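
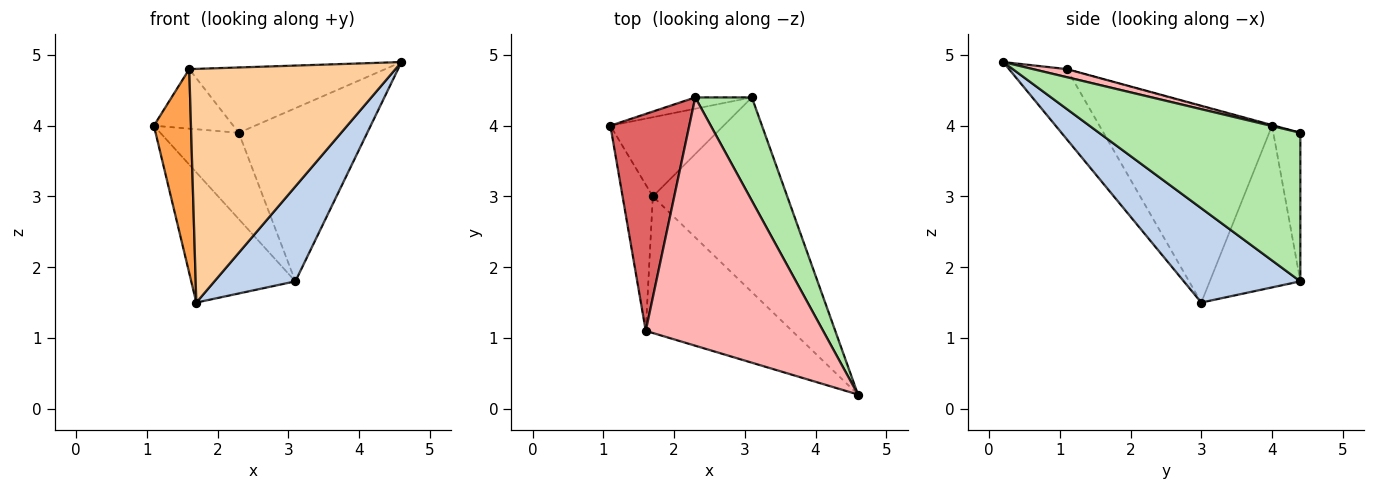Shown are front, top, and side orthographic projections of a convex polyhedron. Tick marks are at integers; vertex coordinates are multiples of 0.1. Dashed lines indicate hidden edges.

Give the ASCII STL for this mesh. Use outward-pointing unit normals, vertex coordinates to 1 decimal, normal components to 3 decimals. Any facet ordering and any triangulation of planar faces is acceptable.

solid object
 facet normal -0.596 0.686 -0.417
  outer loop
   vertex 1.7 3.0 1.5
   vertex 1.1 4.0 4.0
   vertex 3.1 4.4 1.8
  endloop
 endfacet
 facet normal 0.534 -0.371 -0.760
  outer loop
   vertex 1.7 3.0 1.5
   vertex 3.1 4.4 1.8
   vertex 4.6 0.2 4.9
  endloop
 endfacet
 facet normal -0.967 -0.208 -0.149
  outer loop
   vertex 1.6 1.1 4.8
   vertex 1.1 4.0 4.0
   vertex 1.7 3.0 1.5
  endloop
 endfacet
 facet normal -0.235 -0.839 -0.490
  outer loop
   vertex 1.6 1.1 4.8
   vertex 1.7 3.0 1.5
   vertex 4.6 0.2 4.9
  endloop
 endfacet
 facet normal -0.323 0.938 -0.123
  outer loop
   vertex 2.3 4.4 3.9
   vertex 3.1 4.4 1.8
   vertex 1.1 4.0 4.0
  endloop
 endfacet
 facet normal 0.803 0.512 0.306
  outer loop
   vertex 2.3 4.4 3.9
   vertex 4.6 0.2 4.9
   vertex 3.1 4.4 1.8
  endloop
 endfacet
 facet normal -0.008 0.265 0.964
  outer loop
   vertex 2.3 4.4 3.9
   vertex 1.1 4.0 4.0
   vertex 1.6 1.1 4.8
  endloop
 endfacet
 facet normal 0.044 0.254 0.966
  outer loop
   vertex 2.3 4.4 3.9
   vertex 1.6 1.1 4.8
   vertex 4.6 0.2 4.9
  endloop
 endfacet
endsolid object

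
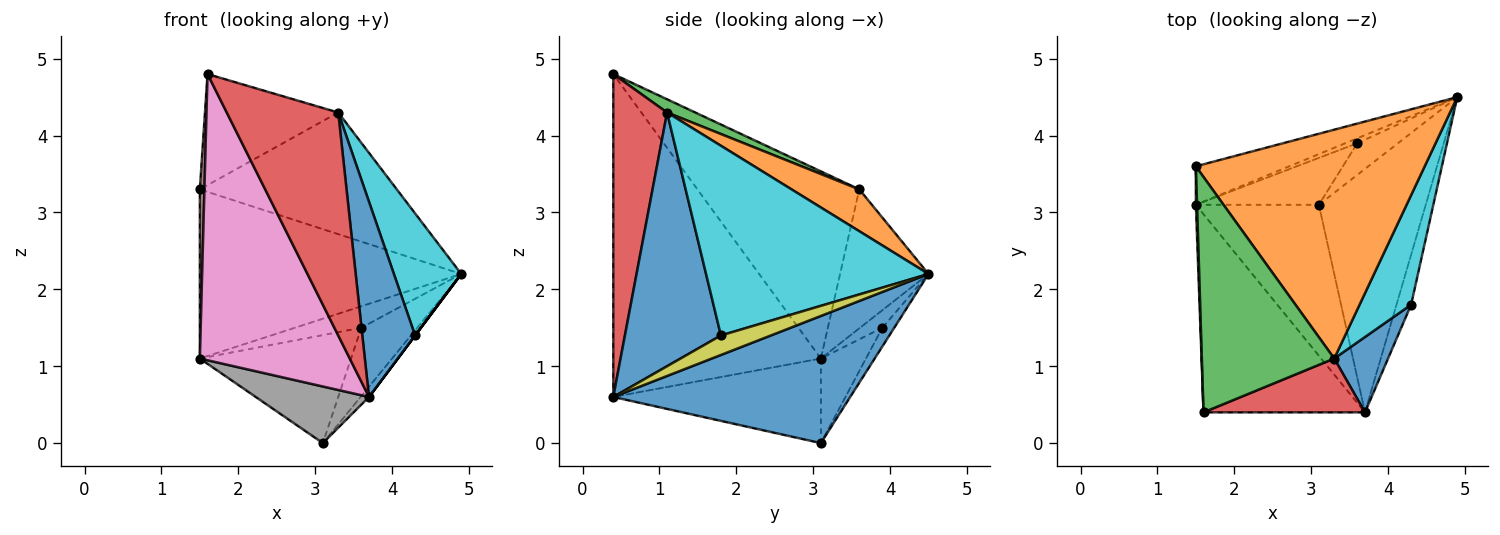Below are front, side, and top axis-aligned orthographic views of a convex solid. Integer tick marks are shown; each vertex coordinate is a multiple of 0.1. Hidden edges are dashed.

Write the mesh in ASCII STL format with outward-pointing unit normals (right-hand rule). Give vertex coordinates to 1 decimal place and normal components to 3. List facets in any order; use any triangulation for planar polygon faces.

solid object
 facet normal 0.765 0.027 -0.643
  outer loop
   vertex 3.1 3.1 0.0
   vertex 4.9 4.5 2.2
   vertex 3.7 0.4 0.6
  endloop
 endfacet
 facet normal 0.159 0.463 0.872
  outer loop
   vertex 3.3 1.1 4.3
   vertex 4.9 4.5 2.2
   vertex 1.5 3.6 3.3
  endloop
 endfacet
 facet normal 0.090 0.425 0.901
  outer loop
   vertex 3.3 1.1 4.3
   vertex 1.5 3.6 3.3
   vertex 1.6 0.4 4.8
  endloop
 endfacet
 facet normal 0.425 -0.880 0.212
  outer loop
   vertex 3.3 1.1 4.3
   vertex 1.6 0.4 4.8
   vertex 3.7 0.4 0.6
  endloop
 endfacet
 facet normal -0.313 0.926 -0.210
  outer loop
   vertex 1.5 3.1 1.1
   vertex 1.5 3.6 3.3
   vertex 4.9 4.5 2.2
  endloop
 endfacet
 facet normal -1.000 -0.028 0.006
  outer loop
   vertex 1.5 3.1 1.1
   vertex 1.6 0.4 4.8
   vertex 1.5 3.6 3.3
  endloop
 endfacet
 facet normal -0.751 -0.543 -0.376
  outer loop
   vertex 1.5 3.1 1.1
   vertex 3.7 0.4 0.6
   vertex 1.6 0.4 4.8
  endloop
 endfacet
 facet normal -0.541 -0.295 -0.787
  outer loop
   vertex 1.5 3.1 1.1
   vertex 3.1 3.1 0.0
   vertex 3.7 0.4 0.6
  endloop
 endfacet
 facet normal 0.800 0.000 -0.600
  outer loop
   vertex 4.3 1.8 1.4
   vertex 3.7 0.4 0.6
   vertex 4.9 4.5 2.2
  endloop
 endfacet
 facet normal 0.926 -0.280 0.252
  outer loop
   vertex 4.3 1.8 1.4
   vertex 4.9 4.5 2.2
   vertex 3.3 1.1 4.3
  endloop
 endfacet
 facet normal 0.862 -0.474 0.183
  outer loop
   vertex 4.3 1.8 1.4
   vertex 3.3 1.1 4.3
   vertex 3.7 0.4 0.6
  endloop
 endfacet
 facet normal -0.189 0.891 -0.412
  outer loop
   vertex 3.6 3.9 1.5
   vertex 4.9 4.5 2.2
   vertex 3.1 3.1 0.0
  endloop
 endfacet
 facet normal -0.312 0.926 -0.214
  outer loop
   vertex 3.6 3.9 1.5
   vertex 1.5 3.1 1.1
   vertex 4.9 4.5 2.2
  endloop
 endfacet
 facet normal -0.264 0.885 -0.384
  outer loop
   vertex 3.6 3.9 1.5
   vertex 3.1 3.1 0.0
   vertex 1.5 3.1 1.1
  endloop
 endfacet
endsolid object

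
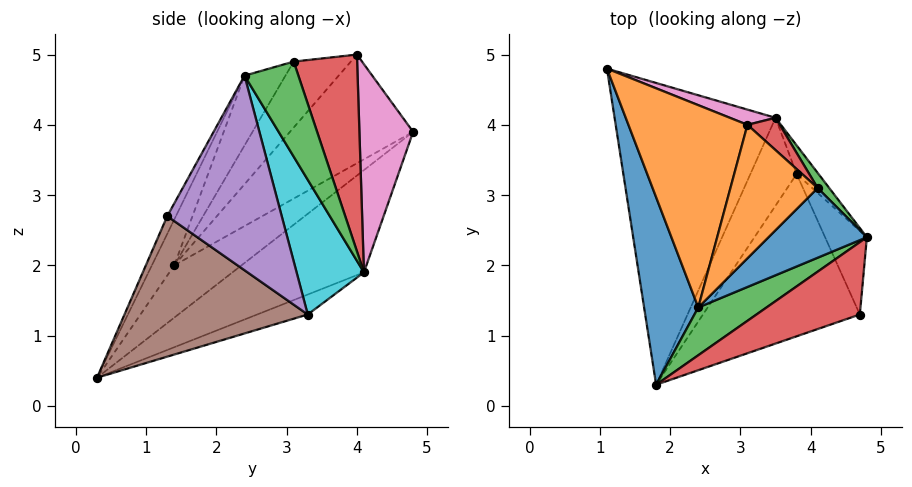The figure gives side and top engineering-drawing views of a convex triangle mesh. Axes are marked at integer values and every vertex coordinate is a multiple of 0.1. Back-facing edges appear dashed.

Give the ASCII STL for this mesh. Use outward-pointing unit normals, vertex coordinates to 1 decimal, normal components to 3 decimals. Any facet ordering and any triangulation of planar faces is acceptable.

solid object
 facet normal -0.578 -0.555 0.598
  outer loop
   vertex 2.4 1.4 2.0
   vertex 1.1 4.8 3.9
   vertex 1.8 0.3 0.4
  endloop
 endfacet
 facet normal -0.560 -0.557 0.613
  outer loop
   vertex 2.4 1.4 2.0
   vertex 3.1 4.0 5.0
   vertex 1.1 4.8 3.9
  endloop
 endfacet
 facet normal -0.414 -0.670 0.616
  outer loop
   vertex 2.4 1.4 2.0
   vertex 1.8 0.3 0.4
   vertex 4.8 2.4 4.7
  endloop
 endfacet
 facet normal -0.083 -0.871 0.483
  outer loop
   vertex 4.7 1.3 2.7
   vertex 4.8 2.4 4.7
   vertex 1.8 0.3 0.4
  endloop
 endfacet
 facet normal 0.938 0.281 -0.202
  outer loop
   vertex 4.7 1.3 2.7
   vertex 3.8 3.3 1.3
   vertex 4.8 2.4 4.7
  endloop
 endfacet
 facet normal 0.651 -0.216 -0.727
  outer loop
   vertex 4.7 1.3 2.7
   vertex 1.8 0.3 0.4
   vertex 3.8 3.3 1.3
  endloop
 endfacet
 facet normal 0.335 0.939 0.074
  outer loop
   vertex 3.5 4.1 1.9
   vertex 1.1 4.8 3.9
   vertex 3.1 4.0 5.0
  endloop
 endfacet
 facet normal -0.465 0.497 -0.732
  outer loop
   vertex 3.5 4.1 1.9
   vertex 1.8 0.3 0.4
   vertex 1.1 4.8 3.9
  endloop
 endfacet
 facet normal -0.349 0.475 -0.808
  outer loop
   vertex 3.5 4.1 1.9
   vertex 3.8 3.3 1.3
   vertex 1.8 0.3 0.4
  endloop
 endfacet
 facet normal 0.886 0.440 -0.144
  outer loop
   vertex 3.5 4.1 1.9
   vertex 4.8 2.4 4.7
   vertex 3.8 3.3 1.3
  endloop
 endfacet
 facet normal -0.449 -0.630 0.633
  outer loop
   vertex 4.1 3.1 4.9
   vertex 2.4 1.4 2.0
   vertex 4.8 2.4 4.7
  endloop
 endfacet
 facet normal -0.480 -0.604 0.636
  outer loop
   vertex 4.1 3.1 4.9
   vertex 3.1 4.0 5.0
   vertex 2.4 1.4 2.0
  endloop
 endfacet
 facet normal 0.717 0.692 0.087
  outer loop
   vertex 4.1 3.1 4.9
   vertex 4.8 2.4 4.7
   vertex 3.5 4.1 1.9
  endloop
 endfacet
 facet normal 0.671 0.733 0.110
  outer loop
   vertex 4.1 3.1 4.9
   vertex 3.5 4.1 1.9
   vertex 3.1 4.0 5.0
  endloop
 endfacet
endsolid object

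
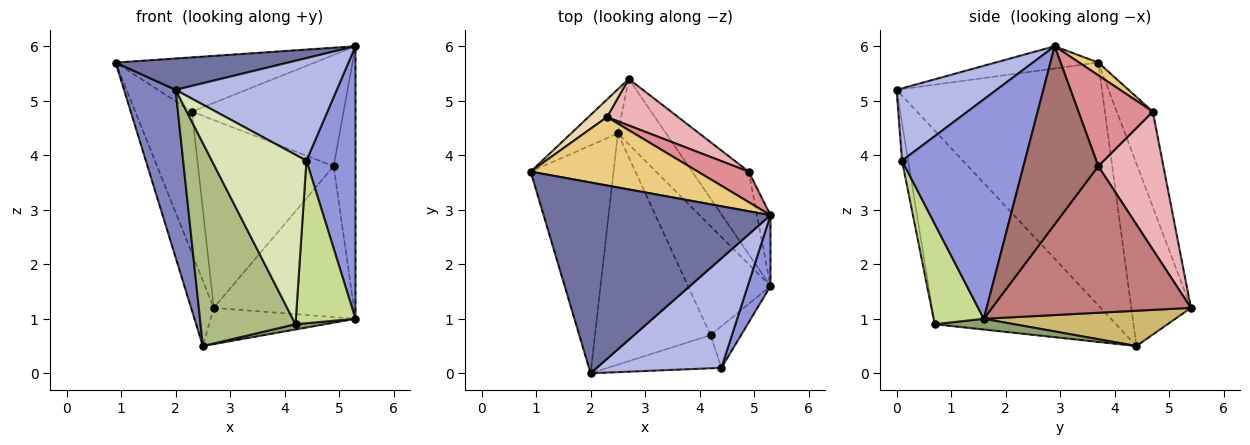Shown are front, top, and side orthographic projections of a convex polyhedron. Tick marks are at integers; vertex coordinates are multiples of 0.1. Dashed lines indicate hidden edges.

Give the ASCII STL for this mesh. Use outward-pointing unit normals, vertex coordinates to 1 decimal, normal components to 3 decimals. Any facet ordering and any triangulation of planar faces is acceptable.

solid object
 facet normal -0.096 -0.161 0.982
  outer loop
   vertex 5.3 2.9 6.0
   vertex 0.9 3.7 5.7
   vertex 2.0 0.0 5.2
  endloop
 endfacet
 facet normal -0.921 -0.231 -0.314
  outer loop
   vertex 2.5 4.4 0.5
   vertex 2.0 0.0 5.2
   vertex 0.9 3.7 5.7
  endloop
 endfacet
 facet normal 0.924 -0.369 0.096
  outer loop
   vertex 4.4 0.1 3.9
   vertex 5.3 1.6 1.0
   vertex 5.3 2.9 6.0
  endloop
 endfacet
 facet normal 0.390 -0.629 0.672
  outer loop
   vertex 4.4 0.1 3.9
   vertex 5.3 2.9 6.0
   vertex 2.0 0.0 5.2
  endloop
 endfacet
 facet normal 0.129 -0.048 -0.990
  outer loop
   vertex 4.2 0.7 0.9
   vertex 2.5 4.4 0.5
   vertex 5.3 1.6 1.0
  endloop
 endfacet
 facet normal -0.783 -0.410 -0.467
  outer loop
   vertex 4.2 0.7 0.9
   vertex 2.0 0.0 5.2
   vertex 2.5 4.4 0.5
  endloop
 endfacet
 facet normal 0.632 -0.751 -0.192
  outer loop
   vertex 4.2 0.7 0.9
   vertex 5.3 1.6 1.0
   vertex 4.4 0.1 3.9
  endloop
 endfacet
 facet normal -0.063 -0.979 -0.192
  outer loop
   vertex 4.2 0.7 0.9
   vertex 4.4 0.1 3.9
   vertex 2.0 0.0 5.2
  endloop
 endfacet
 facet normal -0.909 0.345 -0.233
  outer loop
   vertex 2.7 5.4 1.2
   vertex 2.5 4.4 0.5
   vertex 0.9 3.7 5.7
  endloop
 endfacet
 facet normal 0.539 0.408 -0.737
  outer loop
   vertex 2.7 5.4 1.2
   vertex 5.3 1.6 1.0
   vertex 2.5 4.4 0.5
  endloop
 endfacet
 facet normal 0.059 0.620 0.782
  outer loop
   vertex 2.3 4.7 4.8
   vertex 0.9 3.7 5.7
   vertex 5.3 2.9 6.0
  endloop
 endfacet
 facet normal -0.533 0.840 0.104
  outer loop
   vertex 2.3 4.7 4.8
   vertex 2.7 5.4 1.2
   vertex 0.9 3.7 5.7
  endloop
 endfacet
 facet normal 0.957 0.279 -0.073
  outer loop
   vertex 4.9 3.7 3.8
   vertex 5.3 2.9 6.0
   vertex 5.3 1.6 1.0
  endloop
 endfacet
 facet normal 0.780 0.549 -0.301
  outer loop
   vertex 4.9 3.7 3.8
   vertex 5.3 1.6 1.0
   vertex 2.7 5.4 1.2
  endloop
 endfacet
 facet normal 0.427 0.872 0.239
  outer loop
   vertex 4.9 3.7 3.8
   vertex 2.3 4.7 4.8
   vertex 5.3 2.9 6.0
  endloop
 endfacet
 facet normal 0.422 0.880 0.218
  outer loop
   vertex 4.9 3.7 3.8
   vertex 2.7 5.4 1.2
   vertex 2.3 4.7 4.8
  endloop
 endfacet
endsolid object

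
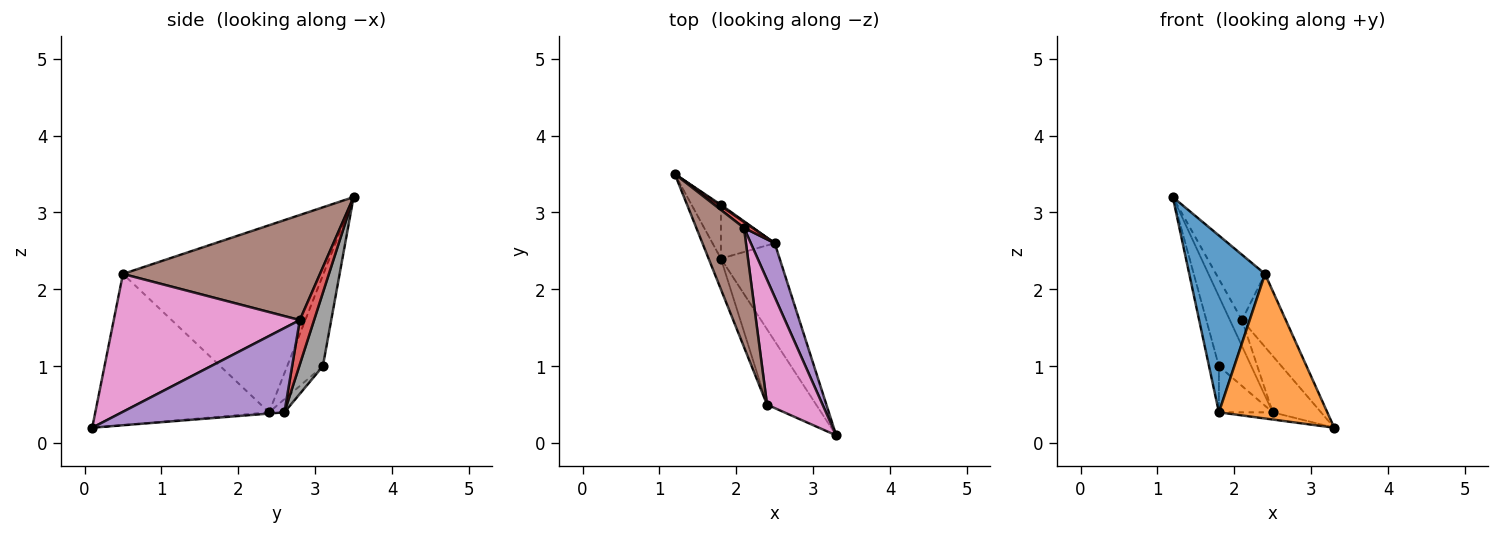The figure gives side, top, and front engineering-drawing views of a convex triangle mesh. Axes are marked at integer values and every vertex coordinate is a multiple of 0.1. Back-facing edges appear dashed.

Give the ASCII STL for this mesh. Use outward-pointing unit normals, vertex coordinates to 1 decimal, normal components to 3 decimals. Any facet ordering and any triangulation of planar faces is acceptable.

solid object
 facet normal -0.934 -0.353 -0.061
  outer loop
   vertex 1.8 2.4 0.4
   vertex 2.4 0.5 2.2
   vertex 1.2 3.5 3.2
  endloop
 endfacet
 facet normal -0.818 -0.510 -0.266
  outer loop
   vertex 1.8 2.4 0.4
   vertex 3.3 0.1 0.2
   vertex 2.4 0.5 2.2
  endloop
 endfacet
 facet normal -0.021 0.073 -0.997
  outer loop
   vertex 1.8 2.4 0.4
   vertex 2.5 2.6 0.4
   vertex 3.3 0.1 0.2
  endloop
 endfacet
 facet normal 0.755 0.639 0.145
  outer loop
   vertex 2.1 2.8 1.6
   vertex 2.5 2.6 0.4
   vertex 1.2 3.5 3.2
  endloop
 endfacet
 facet normal 0.925 0.275 0.262
  outer loop
   vertex 2.1 2.8 1.6
   vertex 3.3 0.1 0.2
   vertex 2.5 2.6 0.4
  endloop
 endfacet
 facet normal 0.888 0.221 0.403
  outer loop
   vertex 2.1 2.8 1.6
   vertex 1.2 3.5 3.2
   vertex 2.4 0.5 2.2
  endloop
 endfacet
 facet normal 0.906 0.213 0.365
  outer loop
   vertex 2.1 2.8 1.6
   vertex 2.4 0.5 2.2
   vertex 3.3 0.1 0.2
  endloop
 endfacet
 facet normal 0.589 0.808 0.014
  outer loop
   vertex 1.8 3.1 1.0
   vertex 1.2 3.5 3.2
   vertex 2.5 2.6 0.4
  endloop
 endfacet
 facet normal -0.920 0.255 -0.297
  outer loop
   vertex 1.8 3.1 1.0
   vertex 1.8 2.4 0.4
   vertex 1.2 3.5 3.2
  endloop
 endfacet
 facet normal -0.183 0.640 -0.746
  outer loop
   vertex 1.8 3.1 1.0
   vertex 2.5 2.6 0.4
   vertex 1.8 2.4 0.4
  endloop
 endfacet
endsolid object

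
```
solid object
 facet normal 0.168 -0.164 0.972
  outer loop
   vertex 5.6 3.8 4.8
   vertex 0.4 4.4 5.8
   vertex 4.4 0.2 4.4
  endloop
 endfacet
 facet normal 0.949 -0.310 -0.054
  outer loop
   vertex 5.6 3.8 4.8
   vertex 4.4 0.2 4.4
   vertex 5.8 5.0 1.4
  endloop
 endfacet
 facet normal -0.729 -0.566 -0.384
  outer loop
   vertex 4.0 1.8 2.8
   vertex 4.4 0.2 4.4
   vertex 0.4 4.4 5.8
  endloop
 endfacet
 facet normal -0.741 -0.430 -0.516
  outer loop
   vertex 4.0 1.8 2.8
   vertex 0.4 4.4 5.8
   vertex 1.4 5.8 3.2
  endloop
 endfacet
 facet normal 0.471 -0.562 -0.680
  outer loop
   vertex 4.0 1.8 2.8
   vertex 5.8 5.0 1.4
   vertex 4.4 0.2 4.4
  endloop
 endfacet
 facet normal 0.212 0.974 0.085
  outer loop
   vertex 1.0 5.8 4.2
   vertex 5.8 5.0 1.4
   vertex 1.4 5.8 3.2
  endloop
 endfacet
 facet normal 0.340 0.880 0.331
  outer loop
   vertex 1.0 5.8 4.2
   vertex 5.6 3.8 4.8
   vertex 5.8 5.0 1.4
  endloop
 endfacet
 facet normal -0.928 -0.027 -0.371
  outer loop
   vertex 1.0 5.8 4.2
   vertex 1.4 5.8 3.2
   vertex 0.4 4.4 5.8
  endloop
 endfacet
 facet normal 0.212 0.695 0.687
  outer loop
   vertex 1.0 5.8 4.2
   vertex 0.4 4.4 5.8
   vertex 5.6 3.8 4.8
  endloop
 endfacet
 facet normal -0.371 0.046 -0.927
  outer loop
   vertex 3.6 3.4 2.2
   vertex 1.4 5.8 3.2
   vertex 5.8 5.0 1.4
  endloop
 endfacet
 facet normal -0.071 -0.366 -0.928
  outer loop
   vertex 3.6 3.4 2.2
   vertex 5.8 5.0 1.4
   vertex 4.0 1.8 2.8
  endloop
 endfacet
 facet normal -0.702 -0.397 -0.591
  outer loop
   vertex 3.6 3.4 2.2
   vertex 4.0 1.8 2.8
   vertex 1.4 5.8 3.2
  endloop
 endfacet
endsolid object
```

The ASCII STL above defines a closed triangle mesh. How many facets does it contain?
12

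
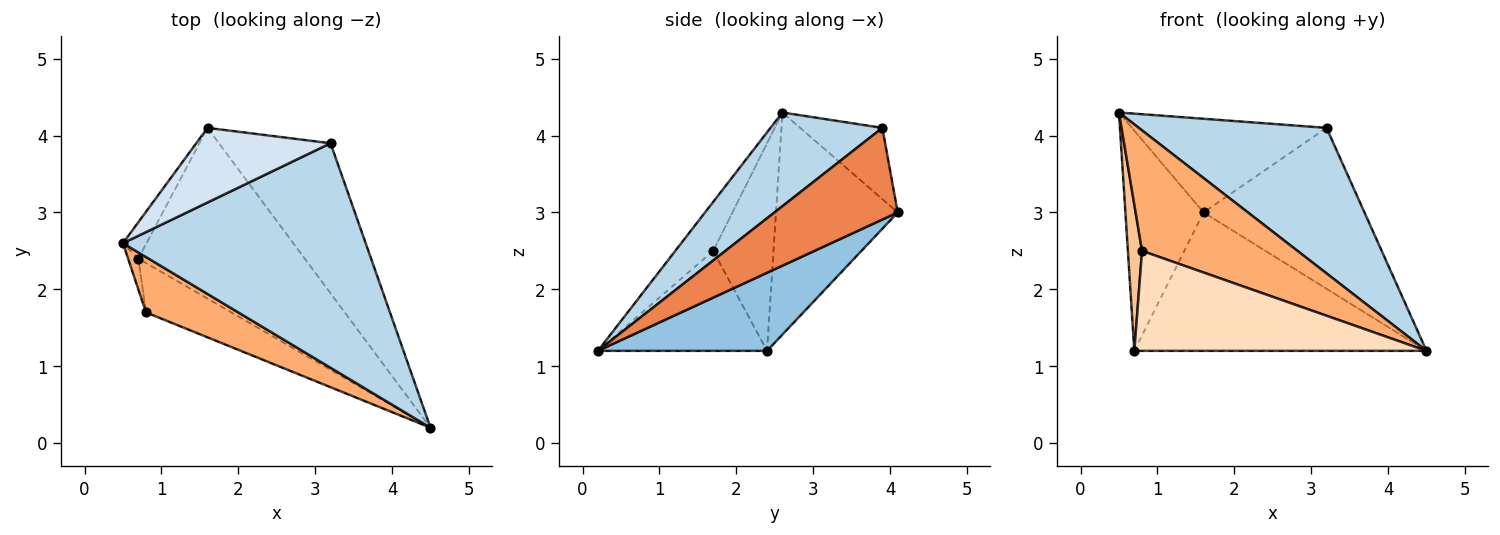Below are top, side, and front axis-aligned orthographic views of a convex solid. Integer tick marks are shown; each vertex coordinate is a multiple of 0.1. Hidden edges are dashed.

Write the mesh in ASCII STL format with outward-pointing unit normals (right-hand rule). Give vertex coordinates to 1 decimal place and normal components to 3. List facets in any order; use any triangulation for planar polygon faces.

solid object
 facet normal -0.838 0.538 -0.089
  outer loop
   vertex 0.7 2.4 1.2
   vertex 0.5 2.6 4.3
   vertex 1.6 4.1 3.0
  endloop
 endfacet
 facet normal 0.342 0.592 -0.730
  outer loop
   vertex 0.7 2.4 1.2
   vertex 1.6 4.1 3.0
   vertex 4.5 0.2 1.2
  endloop
 endfacet
 facet normal 0.308 -0.517 0.798
  outer loop
   vertex 3.2 3.9 4.1
   vertex 0.5 2.6 4.3
   vertex 4.5 0.2 1.2
  endloop
 endfacet
 facet normal -0.314 0.743 0.591
  outer loop
   vertex 3.2 3.9 4.1
   vertex 1.6 4.1 3.0
   vertex 0.5 2.6 4.3
  endloop
 endfacet
 facet normal 0.489 0.638 -0.595
  outer loop
   vertex 3.2 3.9 4.1
   vertex 4.5 0.2 1.2
   vertex 1.6 4.1 3.0
  endloop
 endfacet
 facet normal -0.216 -0.887 0.408
  outer loop
   vertex 0.8 1.7 2.5
   vertex 4.5 0.2 1.2
   vertex 0.5 2.6 4.3
  endloop
 endfacet
 facet normal -0.972 -0.228 -0.048
  outer loop
   vertex 0.8 1.7 2.5
   vertex 0.5 2.6 4.3
   vertex 0.7 2.4 1.2
  endloop
 endfacet
 facet normal -0.461 -0.796 -0.393
  outer loop
   vertex 0.8 1.7 2.5
   vertex 0.7 2.4 1.2
   vertex 4.5 0.2 1.2
  endloop
 endfacet
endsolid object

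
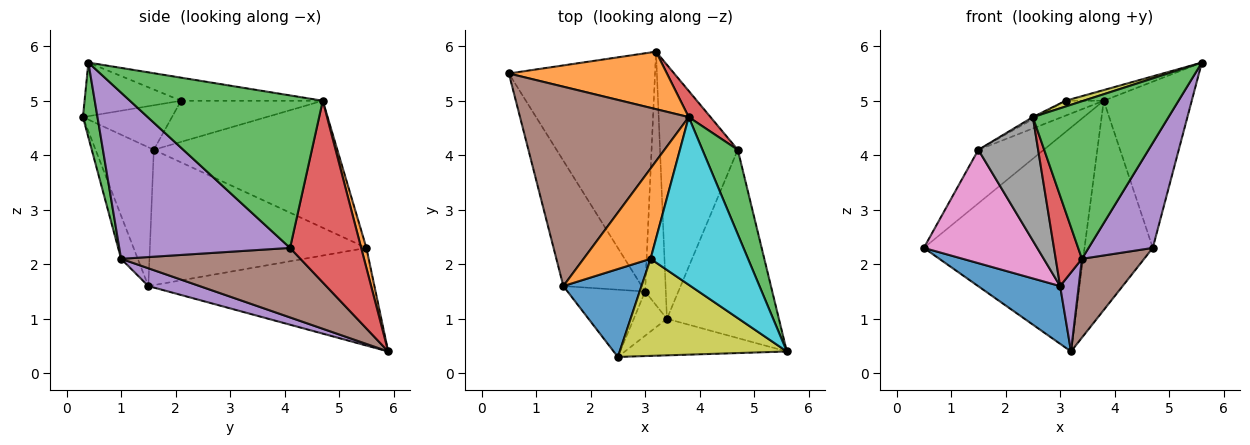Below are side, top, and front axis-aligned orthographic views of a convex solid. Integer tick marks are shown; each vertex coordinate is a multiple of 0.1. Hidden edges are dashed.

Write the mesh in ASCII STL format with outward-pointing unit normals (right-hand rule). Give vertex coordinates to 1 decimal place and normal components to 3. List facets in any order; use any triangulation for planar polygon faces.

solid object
 facet normal -0.544 -0.198 -0.815
  outer loop
   vertex 3.0 1.5 1.6
   vertex 0.5 5.5 2.3
   vertex 3.2 5.9 0.4
  endloop
 endfacet
 facet normal 0.031 0.968 0.248
  outer loop
   vertex 3.8 4.7 5.0
   vertex 3.2 5.9 0.4
   vertex 0.5 5.5 2.3
  endloop
 endfacet
 facet normal 0.104 -0.969 -0.225
  outer loop
   vertex 3.4 1.0 2.1
   vertex 5.6 0.4 5.7
   vertex 2.5 0.3 4.7
  endloop
 endfacet
 facet normal -0.497 -0.779 -0.382
  outer loop
   vertex 3.4 1.0 2.1
   vertex 2.5 0.3 4.7
   vertex 3.0 1.5 1.6
  endloop
 endfacet
 facet normal 0.635 -0.230 -0.738
  outer loop
   vertex 3.4 1.0 2.1
   vertex 3.0 1.5 1.6
   vertex 3.2 5.9 0.4
  endloop
 endfacet
 facet normal -0.588 0.210 0.781
  outer loop
   vertex 1.5 1.6 4.1
   vertex 3.8 4.7 5.0
   vertex 0.5 5.5 2.3
  endloop
 endfacet
 facet normal -0.788 -0.413 -0.456
  outer loop
   vertex 1.5 1.6 4.1
   vertex 0.5 5.5 2.3
   vertex 3.0 1.5 1.6
  endloop
 endfacet
 facet normal -0.650 -0.668 -0.363
  outer loop
   vertex 1.5 1.6 4.1
   vertex 3.0 1.5 1.6
   vertex 2.5 0.3 4.7
  endloop
 endfacet
 facet normal -0.305 -0.057 0.951
  outer loop
   vertex 3.1 2.1 5.0
   vertex 2.5 0.3 4.7
   vertex 5.6 0.4 5.7
  endloop
 endfacet
 facet normal -0.230 0.062 0.971
  outer loop
   vertex 3.1 2.1 5.0
   vertex 5.6 0.4 5.7
   vertex 3.8 4.7 5.0
  endloop
 endfacet
 facet normal -0.495 0.020 0.869
  outer loop
   vertex 3.1 2.1 5.0
   vertex 1.5 1.6 4.1
   vertex 2.5 0.3 4.7
  endloop
 endfacet
 facet normal -0.518 0.140 0.844
  outer loop
   vertex 3.1 2.1 5.0
   vertex 3.8 4.7 5.0
   vertex 1.5 1.6 4.1
  endloop
 endfacet
 facet normal 0.890 0.406 0.206
  outer loop
   vertex 4.7 4.1 2.3
   vertex 3.8 4.7 5.0
   vertex 5.6 0.4 5.7
  endloop
 endfacet
 facet normal 0.719 0.690 0.086
  outer loop
   vertex 4.7 4.1 2.3
   vertex 3.2 5.9 0.4
   vertex 3.8 4.7 5.0
  endloop
 endfacet
 facet normal 0.792 -0.298 -0.533
  outer loop
   vertex 4.7 4.1 2.3
   vertex 5.6 0.4 5.7
   vertex 3.4 1.0 2.1
  endloop
 endfacet
 facet normal 0.649 -0.225 -0.726
  outer loop
   vertex 4.7 4.1 2.3
   vertex 3.4 1.0 2.1
   vertex 3.2 5.9 0.4
  endloop
 endfacet
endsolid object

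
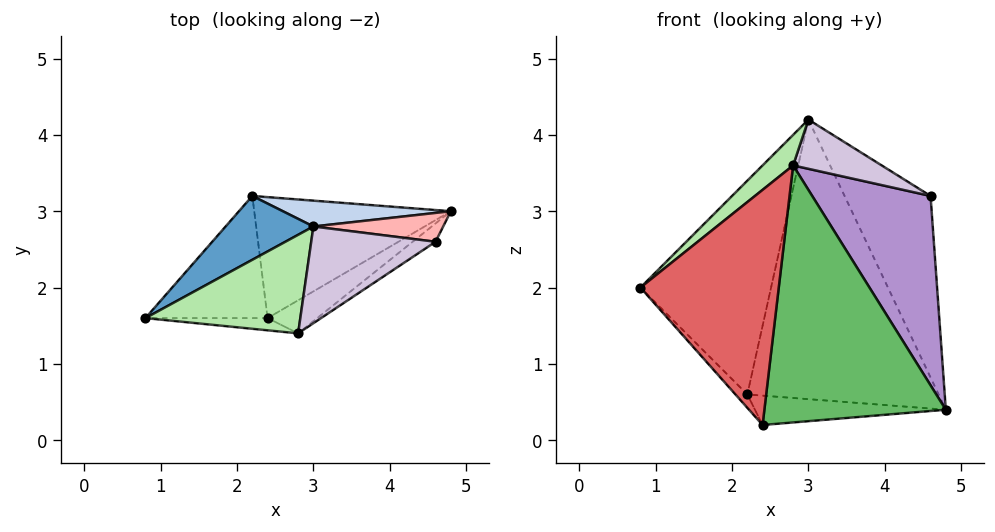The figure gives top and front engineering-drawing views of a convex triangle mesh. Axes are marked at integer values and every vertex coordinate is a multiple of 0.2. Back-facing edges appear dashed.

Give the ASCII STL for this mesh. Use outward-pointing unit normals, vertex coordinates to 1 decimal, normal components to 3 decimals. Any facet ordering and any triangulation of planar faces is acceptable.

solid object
 facet normal -0.629 0.745 0.223
  outer loop
   vertex 3.0 2.8 4.2
   vertex 2.2 3.2 0.6
   vertex 0.8 1.6 2.0
  endloop
 endfacet
 facet normal 0.083 0.992 0.092
  outer loop
   vertex 3.0 2.8 4.2
   vertex 4.8 3.0 0.4
   vertex 2.2 3.2 0.6
  endloop
 endfacet
 facet normal -0.745 0.072 -0.663
  outer loop
   vertex 2.4 1.6 0.2
   vertex 0.8 1.6 2.0
   vertex 2.2 3.2 0.6
  endloop
 endfacet
 facet normal -0.057 0.235 -0.970
  outer loop
   vertex 2.4 1.6 0.2
   vertex 2.2 3.2 0.6
   vertex 4.8 3.0 0.4
  endloop
 endfacet
 facet normal 0.508 -0.855 -0.110
  outer loop
   vertex 2.8 1.4 3.6
   vertex 2.4 1.6 0.2
   vertex 4.8 3.0 0.4
  endloop
 endfacet
 facet normal -0.622 -0.232 0.748
  outer loop
   vertex 2.8 1.4 3.6
   vertex 3.0 2.8 4.2
   vertex 0.8 1.6 2.0
  endloop
 endfacet
 facet normal -0.058 -0.997 -0.052
  outer loop
   vertex 2.8 1.4 3.6
   vertex 0.8 1.6 2.0
   vertex 2.4 1.6 0.2
  endloop
 endfacet
 facet normal 0.216 0.964 0.153
  outer loop
   vertex 4.6 2.6 3.2
   vertex 4.8 3.0 0.4
   vertex 3.0 2.8 4.2
  endloop
 endfacet
 facet normal 0.540 -0.838 -0.081
  outer loop
   vertex 4.6 2.6 3.2
   vertex 2.8 1.4 3.6
   vertex 4.8 3.0 0.4
  endloop
 endfacet
 facet normal 0.447 -0.406 0.797
  outer loop
   vertex 4.6 2.6 3.2
   vertex 3.0 2.8 4.2
   vertex 2.8 1.4 3.6
  endloop
 endfacet
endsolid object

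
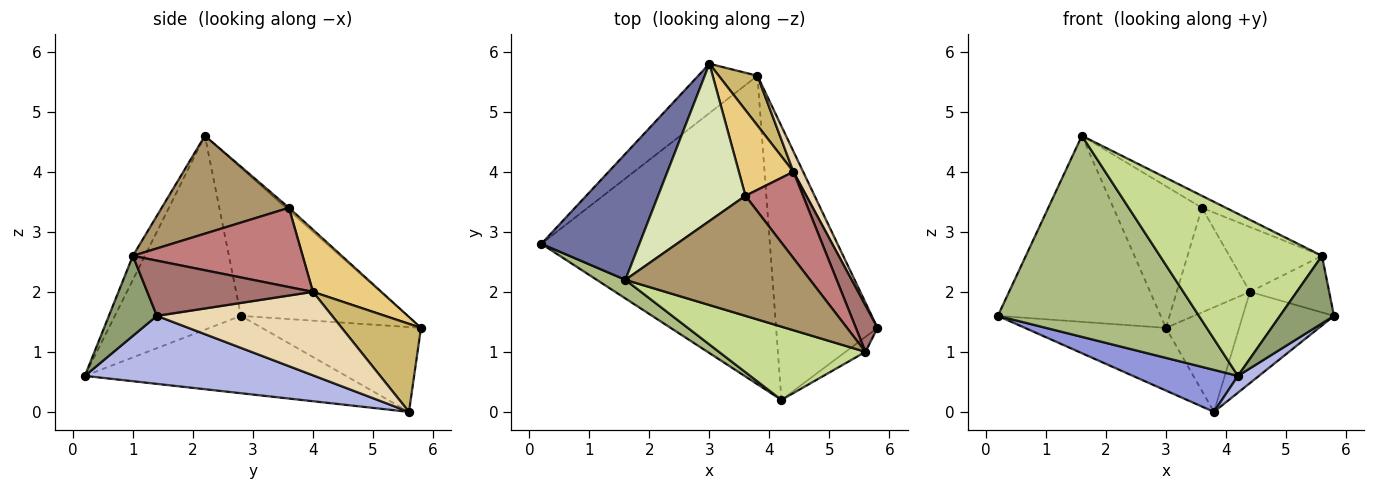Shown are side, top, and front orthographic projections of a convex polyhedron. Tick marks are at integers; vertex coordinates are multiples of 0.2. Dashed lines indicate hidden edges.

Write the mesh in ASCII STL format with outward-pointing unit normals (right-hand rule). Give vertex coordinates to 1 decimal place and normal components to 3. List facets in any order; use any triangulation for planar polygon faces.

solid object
 facet normal -0.646 0.632 0.428
  outer loop
   vertex 1.6 2.2 4.6
   vertex 3.0 5.8 1.4
   vertex 0.2 2.8 1.6
  endloop
 endfacet
 facet normal -0.663 0.588 -0.463
  outer loop
   vertex 3.8 5.6 0.0
   vertex 0.2 2.8 1.6
   vertex 3.0 5.8 1.4
  endloop
 endfacet
 facet normal -0.318 -0.128 -0.939
  outer loop
   vertex 4.2 0.2 0.6
   vertex 0.2 2.8 1.6
   vertex 3.8 5.6 0.0
  endloop
 endfacet
 facet normal 0.556 -0.051 -0.829
  outer loop
   vertex 4.2 0.2 0.6
   vertex 3.8 5.6 0.0
   vertex 5.8 1.4 1.6
  endloop
 endfacet
 facet normal 0.655 -0.737 -0.164
  outer loop
   vertex 4.2 0.2 0.6
   vertex 5.8 1.4 1.6
   vertex 5.6 1.0 2.6
  endloop
 endfacet
 facet normal -0.530 -0.845 0.078
  outer loop
   vertex 4.2 0.2 0.6
   vertex 1.6 2.2 4.6
   vertex 0.2 2.8 1.6
  endloop
 endfacet
 facet normal -0.067 -0.909 0.411
  outer loop
   vertex 4.2 0.2 0.6
   vertex 5.6 1.0 2.6
   vertex 1.6 2.2 4.6
  endloop
 endfacet
 facet normal -0.023 0.669 0.743
  outer loop
   vertex 3.6 3.6 3.4
   vertex 3.0 5.8 1.4
   vertex 1.6 2.2 4.6
  endloop
 endfacet
 facet normal 0.466 0.088 0.880
  outer loop
   vertex 3.6 3.6 3.4
   vertex 1.6 2.2 4.6
   vertex 5.6 1.0 2.6
  endloop
 endfacet
 facet normal 0.699 0.646 0.307
  outer loop
   vertex 4.4 4.0 2.0
   vertex 3.8 5.6 0.0
   vertex 3.0 5.8 1.4
  endloop
 endfacet
 facet normal 0.586 0.627 0.514
  outer loop
   vertex 4.4 4.0 2.0
   vertex 3.0 5.8 1.4
   vertex 3.6 3.6 3.4
  endloop
 endfacet
 facet normal 0.882 0.459 0.103
  outer loop
   vertex 4.4 4.0 2.0
   vertex 5.8 1.4 1.6
   vertex 3.8 5.6 0.0
  endloop
 endfacet
 facet normal 0.851 0.407 0.333
  outer loop
   vertex 4.4 4.0 2.0
   vertex 5.6 1.0 2.6
   vertex 5.8 1.4 1.6
  endloop
 endfacet
 facet normal 0.740 0.404 0.538
  outer loop
   vertex 4.4 4.0 2.0
   vertex 3.6 3.6 3.4
   vertex 5.6 1.0 2.6
  endloop
 endfacet
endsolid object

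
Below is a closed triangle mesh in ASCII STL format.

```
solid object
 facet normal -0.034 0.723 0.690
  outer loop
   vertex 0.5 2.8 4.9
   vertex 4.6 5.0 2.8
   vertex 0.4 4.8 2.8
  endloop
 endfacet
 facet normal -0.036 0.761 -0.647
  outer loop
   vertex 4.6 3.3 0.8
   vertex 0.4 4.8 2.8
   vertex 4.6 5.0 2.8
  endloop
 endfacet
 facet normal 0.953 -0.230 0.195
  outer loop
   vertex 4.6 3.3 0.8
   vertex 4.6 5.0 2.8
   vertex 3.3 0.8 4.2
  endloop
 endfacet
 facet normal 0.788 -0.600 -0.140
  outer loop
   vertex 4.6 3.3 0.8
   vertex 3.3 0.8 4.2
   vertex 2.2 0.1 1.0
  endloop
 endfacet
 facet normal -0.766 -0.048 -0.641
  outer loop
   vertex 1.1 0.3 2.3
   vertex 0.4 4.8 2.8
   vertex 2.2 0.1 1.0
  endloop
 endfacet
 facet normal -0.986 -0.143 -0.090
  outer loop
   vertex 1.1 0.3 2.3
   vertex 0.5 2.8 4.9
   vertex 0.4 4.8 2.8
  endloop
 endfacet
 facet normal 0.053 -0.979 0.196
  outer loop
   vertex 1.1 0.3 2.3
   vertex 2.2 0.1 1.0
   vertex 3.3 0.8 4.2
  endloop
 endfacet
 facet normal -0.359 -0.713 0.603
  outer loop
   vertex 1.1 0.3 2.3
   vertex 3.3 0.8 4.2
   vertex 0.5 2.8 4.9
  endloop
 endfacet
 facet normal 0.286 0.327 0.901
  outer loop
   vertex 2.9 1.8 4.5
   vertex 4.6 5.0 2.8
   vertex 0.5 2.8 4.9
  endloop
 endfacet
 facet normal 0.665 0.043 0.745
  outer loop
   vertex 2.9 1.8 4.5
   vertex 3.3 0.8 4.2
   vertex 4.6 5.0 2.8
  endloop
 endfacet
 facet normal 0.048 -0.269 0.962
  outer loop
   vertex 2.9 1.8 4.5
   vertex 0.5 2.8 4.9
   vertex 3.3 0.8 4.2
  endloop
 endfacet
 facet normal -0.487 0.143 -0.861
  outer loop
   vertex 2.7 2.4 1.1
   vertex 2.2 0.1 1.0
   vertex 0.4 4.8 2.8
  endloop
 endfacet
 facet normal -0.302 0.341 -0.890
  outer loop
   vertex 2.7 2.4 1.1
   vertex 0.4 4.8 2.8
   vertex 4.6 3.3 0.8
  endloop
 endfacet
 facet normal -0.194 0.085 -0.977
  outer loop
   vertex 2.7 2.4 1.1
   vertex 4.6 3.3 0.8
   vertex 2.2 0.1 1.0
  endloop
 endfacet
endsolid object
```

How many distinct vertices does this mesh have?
9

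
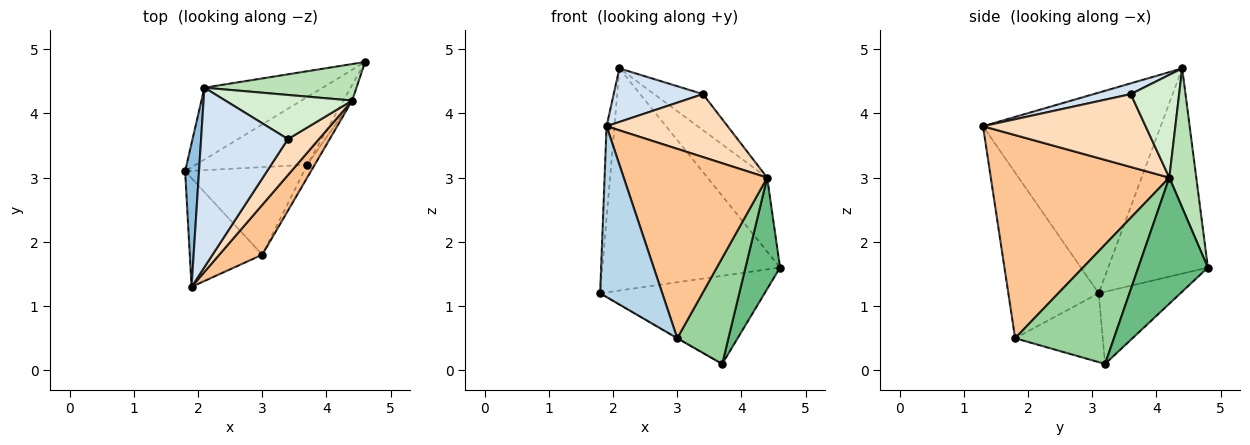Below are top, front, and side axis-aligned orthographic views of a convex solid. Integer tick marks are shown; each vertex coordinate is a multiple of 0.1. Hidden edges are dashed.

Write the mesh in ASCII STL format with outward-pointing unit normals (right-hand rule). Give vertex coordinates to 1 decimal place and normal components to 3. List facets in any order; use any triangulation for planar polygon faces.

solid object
 facet normal -0.471 0.839 -0.271
  outer loop
   vertex 2.1 4.4 4.7
   vertex 4.6 4.8 1.6
   vertex 1.8 3.1 1.2
  endloop
 endfacet
 facet normal -0.997 0.044 0.069
  outer loop
   vertex 2.1 4.4 4.7
   vertex 1.8 3.1 1.2
   vertex 1.9 1.3 3.8
  endloop
 endfacet
 facet normal -0.775 -0.533 -0.339
  outer loop
   vertex 3.0 1.8 0.5
   vertex 1.9 1.3 3.8
   vertex 1.8 3.1 1.2
  endloop
 endfacet
 facet normal 0.118 -0.284 0.952
  outer loop
   vertex 3.4 3.6 4.3
   vertex 2.1 4.4 4.7
   vertex 1.9 1.3 3.8
  endloop
 endfacet
 facet normal -0.367 0.738 -0.567
  outer loop
   vertex 3.7 3.2 0.1
   vertex 1.8 3.1 1.2
   vertex 4.6 4.8 1.6
  endloop
 endfacet
 facet normal -0.501 0.003 -0.865
  outer loop
   vertex 3.7 3.2 0.1
   vertex 3.0 1.8 0.5
   vertex 1.8 3.1 1.2
  endloop
 endfacet
 facet normal 0.769 -0.618 0.163
  outer loop
   vertex 4.4 4.2 3.0
   vertex 1.9 1.3 3.8
   vertex 3.0 1.8 0.5
  endloop
 endfacet
 facet normal 0.759 -0.565 0.323
  outer loop
   vertex 4.4 4.2 3.0
   vertex 3.4 3.6 4.3
   vertex 1.9 1.3 3.8
  endloop
 endfacet
 facet normal 0.894 -0.444 -0.063
  outer loop
   vertex 4.4 4.2 3.0
   vertex 3.7 3.2 0.1
   vertex 4.6 4.8 1.6
  endloop
 endfacet
 facet normal 0.887 -0.459 -0.056
  outer loop
   vertex 4.4 4.2 3.0
   vertex 3.0 1.8 0.5
   vertex 3.7 3.2 0.1
  endloop
 endfacet
 facet normal 0.375 0.831 0.410
  outer loop
   vertex 4.4 4.2 3.0
   vertex 4.6 4.8 1.6
   vertex 2.1 4.4 4.7
  endloop
 endfacet
 facet normal 0.532 0.536 0.656
  outer loop
   vertex 4.4 4.2 3.0
   vertex 2.1 4.4 4.7
   vertex 3.4 3.6 4.3
  endloop
 endfacet
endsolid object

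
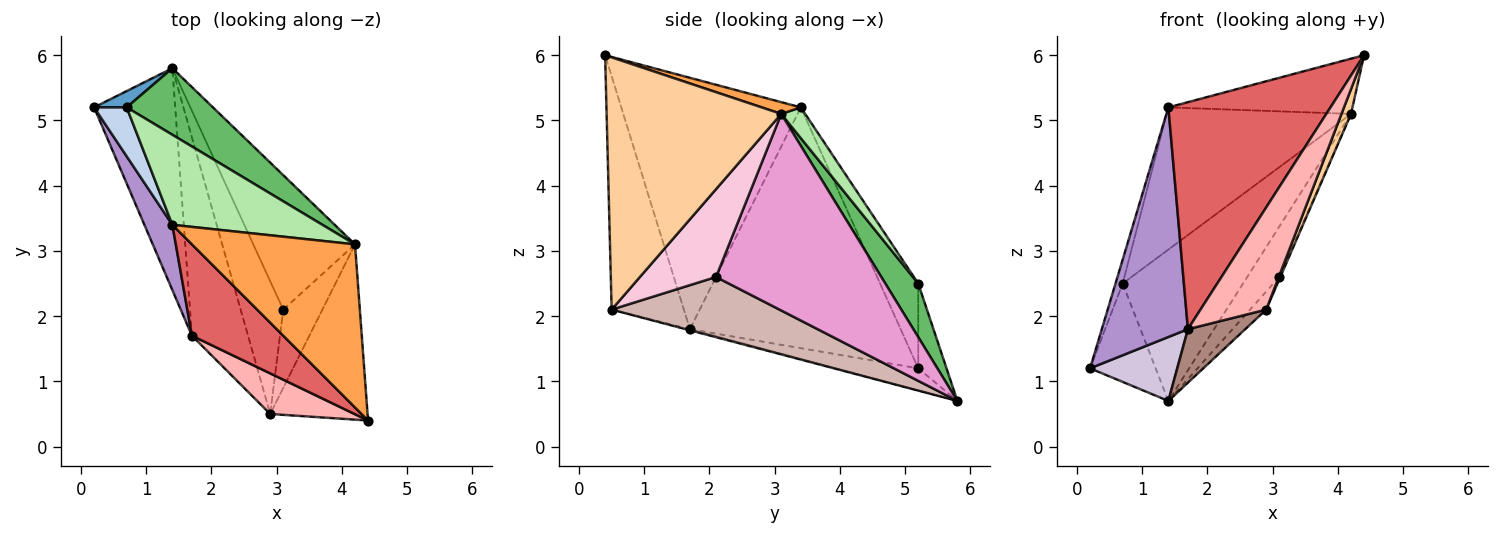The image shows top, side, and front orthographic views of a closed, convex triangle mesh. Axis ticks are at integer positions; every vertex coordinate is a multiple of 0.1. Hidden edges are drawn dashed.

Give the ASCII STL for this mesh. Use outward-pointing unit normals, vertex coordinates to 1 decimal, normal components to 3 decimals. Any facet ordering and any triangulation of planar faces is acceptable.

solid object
 facet normal -0.391 0.908 0.150
  outer loop
   vertex 0.7 5.2 2.5
   vertex 1.4 5.8 0.7
   vertex 0.2 5.2 1.2
  endloop
 endfacet
 facet normal -0.919 0.173 0.354
  outer loop
   vertex 0.7 5.2 2.5
   vertex 0.2 5.2 1.2
   vertex 1.4 3.4 5.2
  endloop
 endfacet
 facet normal 0.068 0.320 0.945
  outer loop
   vertex 4.2 3.1 5.1
   vertex 1.4 3.4 5.2
   vertex 4.4 0.4 6.0
  endloop
 endfacet
 facet normal 0.932 -0.051 -0.360
  outer loop
   vertex 4.2 3.1 5.1
   vertex 4.4 0.4 6.0
   vertex 2.9 0.5 2.1
  endloop
 endfacet
 facet normal 0.243 0.888 0.390
  outer loop
   vertex 4.2 3.1 5.1
   vertex 1.4 5.8 0.7
   vertex 0.7 5.2 2.5
  endloop
 endfacet
 facet normal 0.109 0.840 0.532
  outer loop
   vertex 4.2 3.1 5.1
   vertex 0.7 5.2 2.5
   vertex 1.4 3.4 5.2
  endloop
 endfacet
 facet normal -0.717 -0.647 0.260
  outer loop
   vertex 1.7 1.7 1.8
   vertex 4.4 0.4 6.0
   vertex 1.4 3.4 5.2
  endloop
 endfacet
 facet normal -0.715 -0.650 0.258
  outer loop
   vertex 1.7 1.7 1.8
   vertex 2.9 0.5 2.1
   vertex 4.4 0.4 6.0
  endloop
 endfacet
 facet normal -0.920 -0.376 0.107
  outer loop
   vertex 1.7 1.7 1.8
   vertex 1.4 3.4 5.2
   vertex 0.2 5.2 1.2
  endloop
 endfacet
 facet normal -0.253 -0.268 -0.930
  outer loop
   vertex 1.7 1.7 1.8
   vertex 0.2 5.2 1.2
   vertex 1.4 5.8 0.7
  endloop
 endfacet
 facet normal -0.019 -0.260 -0.965
  outer loop
   vertex 1.7 1.7 1.8
   vertex 1.4 5.8 0.7
   vertex 2.9 0.5 2.1
  endloop
 endfacet
 facet normal 0.814 0.078 -0.576
  outer loop
   vertex 3.1 2.1 2.6
   vertex 2.9 0.5 2.1
   vertex 1.4 5.8 0.7
  endloop
 endfacet
 facet normal 0.875 0.170 -0.453
  outer loop
   vertex 3.1 2.1 2.6
   vertex 1.4 5.8 0.7
   vertex 4.2 3.1 5.1
  endloop
 endfacet
 facet normal 0.913 0.013 -0.407
  outer loop
   vertex 3.1 2.1 2.6
   vertex 4.2 3.1 5.1
   vertex 2.9 0.5 2.1
  endloop
 endfacet
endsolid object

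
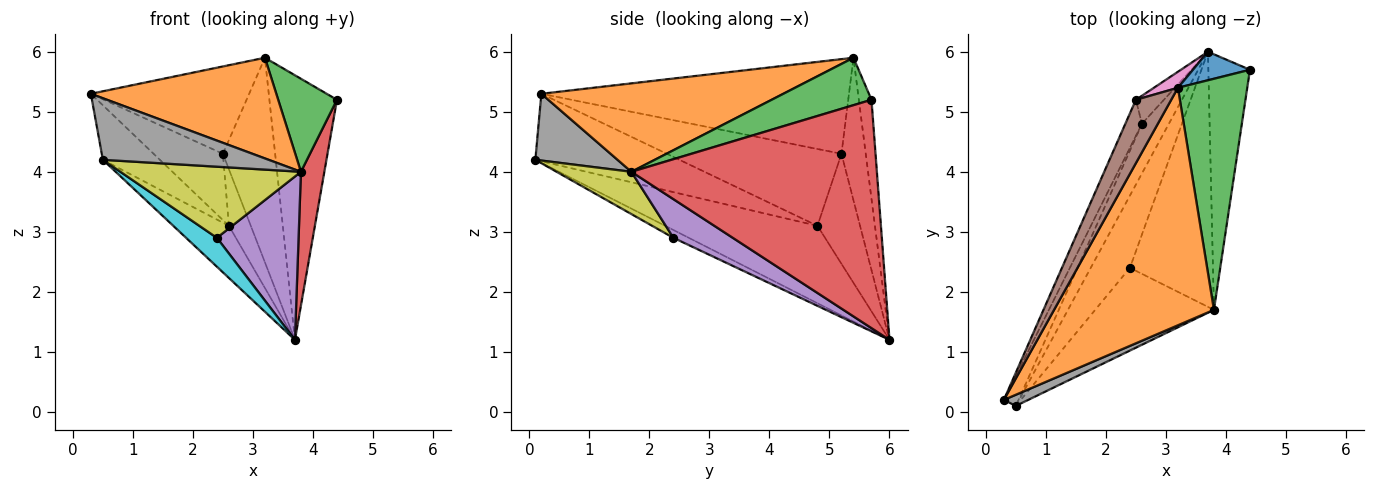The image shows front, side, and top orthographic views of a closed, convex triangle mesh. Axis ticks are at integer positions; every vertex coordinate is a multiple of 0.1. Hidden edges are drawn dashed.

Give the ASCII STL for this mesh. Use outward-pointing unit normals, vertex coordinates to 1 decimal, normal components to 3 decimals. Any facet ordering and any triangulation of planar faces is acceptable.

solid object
 facet normal -0.183 0.977 0.105
  outer loop
   vertex 3.7 6.0 1.2
   vertex 3.2 5.4 5.9
   vertex 4.4 5.7 5.2
  endloop
 endfacet
 facet normal 0.454 -0.348 0.820
  outer loop
   vertex 3.8 1.7 4.0
   vertex 3.2 5.4 5.9
   vertex 0.3 0.2 5.3
  endloop
 endfacet
 facet normal 0.536 -0.315 0.783
  outer loop
   vertex 3.8 1.7 4.0
   vertex 4.4 5.7 5.2
   vertex 3.2 5.4 5.9
  endloop
 endfacet
 facet normal 0.980 -0.093 -0.178
  outer loop
   vertex 3.8 1.7 4.0
   vertex 3.7 6.0 1.2
   vertex 4.4 5.7 5.2
  endloop
 endfacet
 facet normal 0.365 -0.502 -0.784
  outer loop
   vertex 3.8 1.7 4.0
   vertex 2.4 2.4 2.9
   vertex 3.7 6.0 1.2
  endloop
 endfacet
 facet normal -0.844 0.434 0.315
  outer loop
   vertex 2.5 5.2 4.3
   vertex 0.3 0.2 5.3
   vertex 3.2 5.4 5.9
  endloop
 endfacet
 facet normal -0.420 0.905 0.071
  outer loop
   vertex 2.5 5.2 4.3
   vertex 3.2 5.4 5.9
   vertex 3.7 6.0 1.2
  endloop
 endfacet
 facet normal 0.438 -0.884 0.160
  outer loop
   vertex 0.5 0.1 4.2
   vertex 3.8 1.7 4.0
   vertex 0.3 0.2 5.3
  endloop
 endfacet
 facet normal 0.261 -0.629 -0.732
  outer loop
   vertex 0.5 0.1 4.2
   vertex 2.4 2.4 2.9
   vertex 3.8 1.7 4.0
  endloop
 endfacet
 facet normal -0.183 -0.365 -0.913
  outer loop
   vertex 0.5 0.1 4.2
   vertex 3.7 6.0 1.2
   vertex 2.4 2.4 2.9
  endloop
 endfacet
 facet normal -0.868 0.446 -0.221
  outer loop
   vertex 2.6 4.8 3.1
   vertex 2.5 5.2 4.3
   vertex 3.7 6.0 1.2
  endloop
 endfacet
 facet normal -0.893 0.326 -0.311
  outer loop
   vertex 2.6 4.8 3.1
   vertex 3.7 6.0 1.2
   vertex 0.5 0.1 4.2
  endloop
 endfacet
 facet normal -0.911 0.362 -0.197
  outer loop
   vertex 2.6 4.8 3.1
   vertex 0.3 0.2 5.3
   vertex 2.5 5.2 4.3
  endloop
 endfacet
 facet normal -0.911 0.361 -0.198
  outer loop
   vertex 2.6 4.8 3.1
   vertex 0.5 0.1 4.2
   vertex 0.3 0.2 5.3
  endloop
 endfacet
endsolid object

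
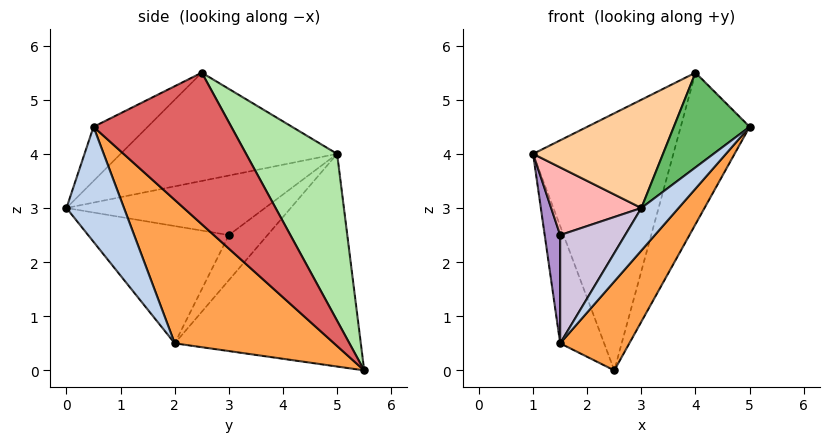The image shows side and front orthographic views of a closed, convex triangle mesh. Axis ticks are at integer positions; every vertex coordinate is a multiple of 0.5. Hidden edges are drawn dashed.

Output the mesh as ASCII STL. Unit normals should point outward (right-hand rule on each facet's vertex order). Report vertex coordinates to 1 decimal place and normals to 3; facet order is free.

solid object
 facet normal -0.922 0.218 -0.319
  outer loop
   vertex 1.5 2.0 0.5
   vertex 1.0 5.0 4.0
   vertex 2.5 5.5 0.0
  endloop
 endfacet
 facet normal 0.612 -0.396 -0.684
  outer loop
   vertex 1.5 2.0 0.5
   vertex 5.0 0.5 4.5
   vertex 3.0 0.0 3.0
  endloop
 endfacet
 facet normal 0.664 -0.288 -0.689
  outer loop
   vertex 1.5 2.0 0.5
   vertex 2.5 5.5 0.0
   vertex 5.0 0.5 4.5
  endloop
 endfacet
 facet normal -0.651 -0.391 0.651
  outer loop
   vertex 4.0 2.5 5.5
   vertex 1.0 5.0 4.0
   vertex 3.0 0.0 3.0
  endloop
 endfacet
 facet normal -0.402 -0.562 0.723
  outer loop
   vertex 4.0 2.5 5.5
   vertex 3.0 0.0 3.0
   vertex 5.0 0.5 4.5
  endloop
 endfacet
 facet normal 0.520 0.801 0.295
  outer loop
   vertex 4.0 2.5 5.5
   vertex 2.5 5.5 0.0
   vertex 1.0 5.0 4.0
  endloop
 endfacet
 facet normal 0.894 0.447 0.000
  outer loop
   vertex 4.0 2.5 5.5
   vertex 5.0 0.5 4.5
   vertex 2.5 5.5 0.0
  endloop
 endfacet
 facet normal -0.884 -0.402 0.241
  outer loop
   vertex 1.5 3.0 2.5
   vertex 3.0 0.0 3.0
   vertex 1.0 5.0 4.0
  endloop
 endfacet
 facet normal -0.913 -0.365 0.183
  outer loop
   vertex 1.5 3.0 2.5
   vertex 1.0 5.0 4.0
   vertex 1.5 2.0 0.5
  endloop
 endfacet
 facet normal -0.889 -0.410 0.205
  outer loop
   vertex 1.5 3.0 2.5
   vertex 1.5 2.0 0.5
   vertex 3.0 0.0 3.0
  endloop
 endfacet
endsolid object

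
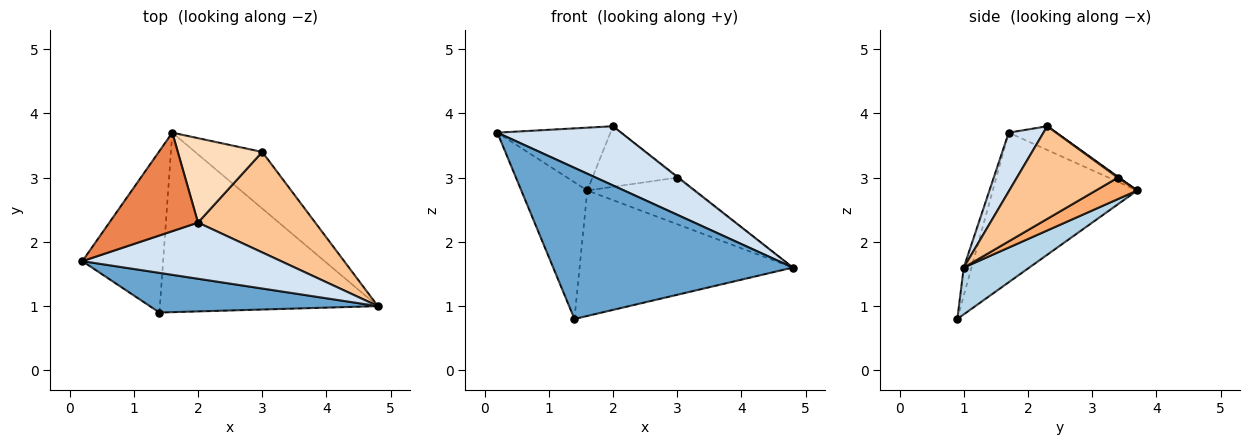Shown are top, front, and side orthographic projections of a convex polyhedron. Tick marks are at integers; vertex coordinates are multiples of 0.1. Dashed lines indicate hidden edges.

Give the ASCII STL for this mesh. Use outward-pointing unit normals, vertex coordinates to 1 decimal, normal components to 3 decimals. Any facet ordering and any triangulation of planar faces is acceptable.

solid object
 facet normal -0.031 -0.967 0.254
  outer loop
   vertex 1.4 0.9 0.8
   vertex 4.8 1.0 1.6
   vertex 0.2 1.7 3.7
  endloop
 endfacet
 facet normal -0.816 0.373 -0.441
  outer loop
   vertex 1.4 0.9 0.8
   vertex 0.2 1.7 3.7
   vertex 1.6 3.7 2.8
  endloop
 endfacet
 facet normal 0.173 0.564 -0.807
  outer loop
   vertex 1.4 0.9 0.8
   vertex 1.6 3.7 2.8
   vertex 4.8 1.0 1.6
  endloop
 endfacet
 facet normal 0.200 -0.711 0.674
  outer loop
   vertex 2.0 2.3 3.8
   vertex 0.2 1.7 3.7
   vertex 4.8 1.0 1.6
  endloop
 endfacet
 facet normal -0.220 0.524 0.822
  outer loop
   vertex 2.0 2.3 3.8
   vertex 1.6 3.7 2.8
   vertex 0.2 1.7 3.7
  endloop
 endfacet
 facet normal 0.239 0.617 -0.750
  outer loop
   vertex 3.0 3.4 3.0
   vertex 4.8 1.0 1.6
   vertex 1.6 3.7 2.8
  endloop
 endfacet
 facet normal 0.620 0.007 0.785
  outer loop
   vertex 3.0 3.4 3.0
   vertex 2.0 2.3 3.8
   vertex 4.8 1.0 1.6
  endloop
 endfacet
 facet normal 0.009 0.583 0.813
  outer loop
   vertex 3.0 3.4 3.0
   vertex 1.6 3.7 2.8
   vertex 2.0 2.3 3.8
  endloop
 endfacet
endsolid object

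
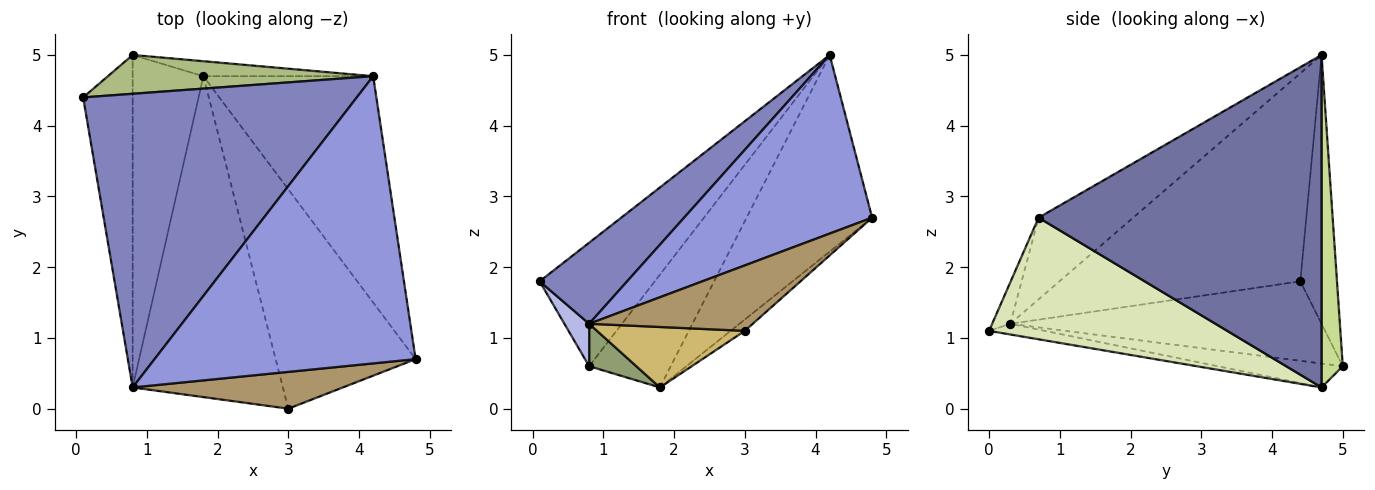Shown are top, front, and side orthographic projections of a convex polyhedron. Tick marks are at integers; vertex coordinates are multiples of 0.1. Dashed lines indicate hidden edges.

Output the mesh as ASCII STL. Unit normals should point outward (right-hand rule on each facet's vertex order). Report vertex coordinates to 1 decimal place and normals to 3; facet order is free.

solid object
 facet normal 0.828 0.367 -0.423
  outer loop
   vertex 1.8 4.7 0.3
   vertex 4.2 4.7 5.0
   vertex 4.8 0.7 2.7
  endloop
 endfacet
 facet normal -0.591 -0.215 0.777
  outer loop
   vertex 0.8 0.3 1.2
   vertex 4.2 4.7 5.0
   vertex 0.1 4.4 1.8
  endloop
 endfacet
 facet normal -0.257 -0.510 0.821
  outer loop
   vertex 0.8 0.3 1.2
   vertex 4.8 0.7 2.7
   vertex 4.2 4.7 5.0
  endloop
 endfacet
 facet normal -0.847 -0.067 -0.528
  outer loop
   vertex 0.8 5.0 0.6
   vertex 0.8 0.3 1.2
   vertex 0.1 4.4 1.8
  endloop
 endfacet
 facet normal -0.318 -0.120 -0.940
  outer loop
   vertex 0.8 5.0 0.6
   vertex 1.8 4.7 0.3
   vertex 0.8 0.3 1.2
  endloop
 endfacet
 facet normal -0.291 0.913 0.287
  outer loop
   vertex 0.8 5.0 0.6
   vertex 0.1 4.4 1.8
   vertex 4.2 4.7 5.0
  endloop
 endfacet
 facet normal 0.250 0.960 -0.128
  outer loop
   vertex 0.8 5.0 0.6
   vertex 4.2 4.7 5.0
   vertex 1.8 4.7 0.3
  endloop
 endfacet
 facet normal 0.655 0.039 -0.754
  outer loop
   vertex 3.0 0.0 1.1
   vertex 1.8 4.7 0.3
   vertex 4.8 0.7 2.7
  endloop
 endfacet
 facet normal -0.096 -0.868 0.488
  outer loop
   vertex 3.0 0.0 1.1
   vertex 4.8 0.7 2.7
   vertex 0.8 0.3 1.2
  endloop
 endfacet
 facet normal -0.070 -0.185 -0.980
  outer loop
   vertex 3.0 0.0 1.1
   vertex 0.8 0.3 1.2
   vertex 1.8 4.7 0.3
  endloop
 endfacet
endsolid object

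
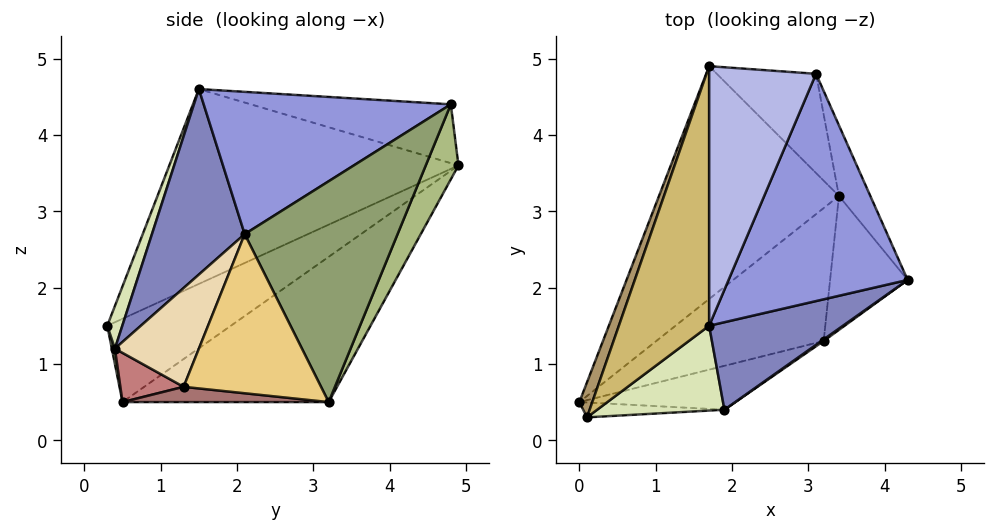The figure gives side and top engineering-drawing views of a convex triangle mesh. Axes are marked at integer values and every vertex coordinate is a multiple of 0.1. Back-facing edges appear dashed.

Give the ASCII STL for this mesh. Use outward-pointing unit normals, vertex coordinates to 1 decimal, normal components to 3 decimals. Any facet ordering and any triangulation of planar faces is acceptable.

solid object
 facet normal -0.493 0.620 -0.610
  outer loop
   vertex 3.4 3.2 0.5
   vertex 0.0 0.5 0.5
   vertex 1.7 4.9 3.6
  endloop
 endfacet
 facet normal 0.418 -0.857 0.302
  outer loop
   vertex 1.9 0.4 1.2
   vertex 4.3 2.1 2.7
   vertex 1.7 1.5 4.6
  endloop
 endfacet
 facet normal 0.608 -0.212 0.765
  outer loop
   vertex 3.1 4.8 4.4
   vertex 1.7 1.5 4.6
   vertex 4.3 2.1 2.7
  endloop
 endfacet
 facet normal -0.467 0.250 0.848
  outer loop
   vertex 3.1 4.8 4.4
   vertex 1.7 4.9 3.6
   vertex 1.7 1.5 4.6
  endloop
 endfacet
 facet normal 0.875 0.467 -0.124
  outer loop
   vertex 3.1 4.8 4.4
   vertex 4.3 2.1 2.7
   vertex 3.4 3.2 0.5
  endloop
 endfacet
 facet normal 0.264 0.899 -0.349
  outer loop
   vertex 3.1 4.8 4.4
   vertex 3.4 3.2 0.5
   vertex 1.7 4.9 3.6
  endloop
 endfacet
 facet normal 0.021 -0.980 -0.198
  outer loop
   vertex 0.1 0.3 1.5
   vertex 0.0 0.5 0.5
   vertex 1.9 0.4 1.2
  endloop
 endfacet
 facet normal 0.104 -0.944 0.312
  outer loop
   vertex 0.1 0.3 1.5
   vertex 1.9 0.4 1.2
   vertex 1.7 1.5 4.6
  endloop
 endfacet
 facet normal -0.953 0.264 0.148
  outer loop
   vertex 0.1 0.3 1.5
   vertex 1.7 4.9 3.6
   vertex 0.0 0.5 0.5
  endloop
 endfacet
 facet normal -0.900 0.123 0.417
  outer loop
   vertex 0.1 0.3 1.5
   vertex 1.7 1.5 4.6
   vertex 1.7 4.9 3.6
  endloop
 endfacet
 facet normal 0.890 -0.139 -0.434
  outer loop
   vertex 3.2 1.3 0.7
   vertex 3.4 3.2 0.5
   vertex 4.3 2.1 2.7
  endloop
 endfacet
 facet normal 0.573 -0.820 0.013
  outer loop
   vertex 3.2 1.3 0.7
   vertex 4.3 2.1 2.7
   vertex 1.9 0.4 1.2
  endloop
 endfacet
 facet normal 0.090 -0.114 -0.989
  outer loop
   vertex 3.2 1.3 0.7
   vertex 0.0 0.5 0.5
   vertex 3.4 3.2 0.5
  endloop
 endfacet
 facet normal 0.216 -0.694 -0.687
  outer loop
   vertex 3.2 1.3 0.7
   vertex 1.9 0.4 1.2
   vertex 0.0 0.5 0.5
  endloop
 endfacet
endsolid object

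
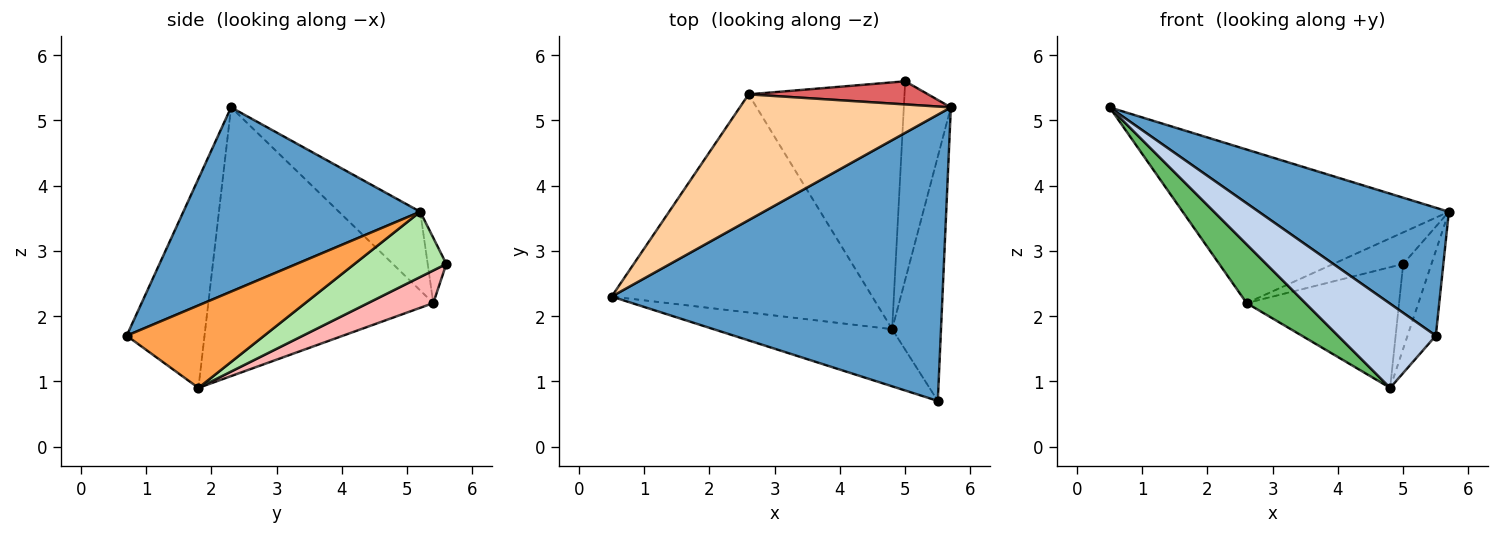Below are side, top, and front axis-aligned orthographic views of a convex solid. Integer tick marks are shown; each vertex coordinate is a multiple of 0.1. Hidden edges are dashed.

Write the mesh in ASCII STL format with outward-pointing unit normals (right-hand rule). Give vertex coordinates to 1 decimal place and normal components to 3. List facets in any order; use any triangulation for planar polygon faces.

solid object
 facet normal 0.453 -0.364 0.814
  outer loop
   vertex 5.5 0.7 1.7
   vertex 5.7 5.2 3.6
   vertex 0.5 2.3 5.2
  endloop
 endfacet
 facet normal -0.550 -0.691 -0.469
  outer loop
   vertex 4.8 1.8 0.9
   vertex 5.5 0.7 1.7
   vertex 0.5 2.3 5.2
  endloop
 endfacet
 facet normal 0.847 0.174 -0.502
  outer loop
   vertex 4.8 1.8 0.9
   vertex 5.7 5.2 3.6
   vertex 5.5 0.7 1.7
  endloop
 endfacet
 facet normal -0.230 0.753 0.617
  outer loop
   vertex 2.6 5.4 2.2
   vertex 0.5 2.3 5.2
   vertex 5.7 5.2 3.6
  endloop
 endfacet
 facet normal -0.706 -0.184 -0.684
  outer loop
   vertex 2.6 5.4 2.2
   vertex 4.8 1.8 0.9
   vertex 0.5 2.3 5.2
  endloop
 endfacet
 facet normal 0.787 0.242 -0.567
  outer loop
   vertex 5.0 5.6 2.8
   vertex 5.7 5.2 3.6
   vertex 4.8 1.8 0.9
  endloop
 endfacet
 facet normal -0.210 0.788 0.578
  outer loop
   vertex 5.0 5.6 2.8
   vertex 2.6 5.4 2.2
   vertex 5.7 5.2 3.6
  endloop
 endfacet
 facet normal 0.185 0.432 -0.883
  outer loop
   vertex 5.0 5.6 2.8
   vertex 4.8 1.8 0.9
   vertex 2.6 5.4 2.2
  endloop
 endfacet
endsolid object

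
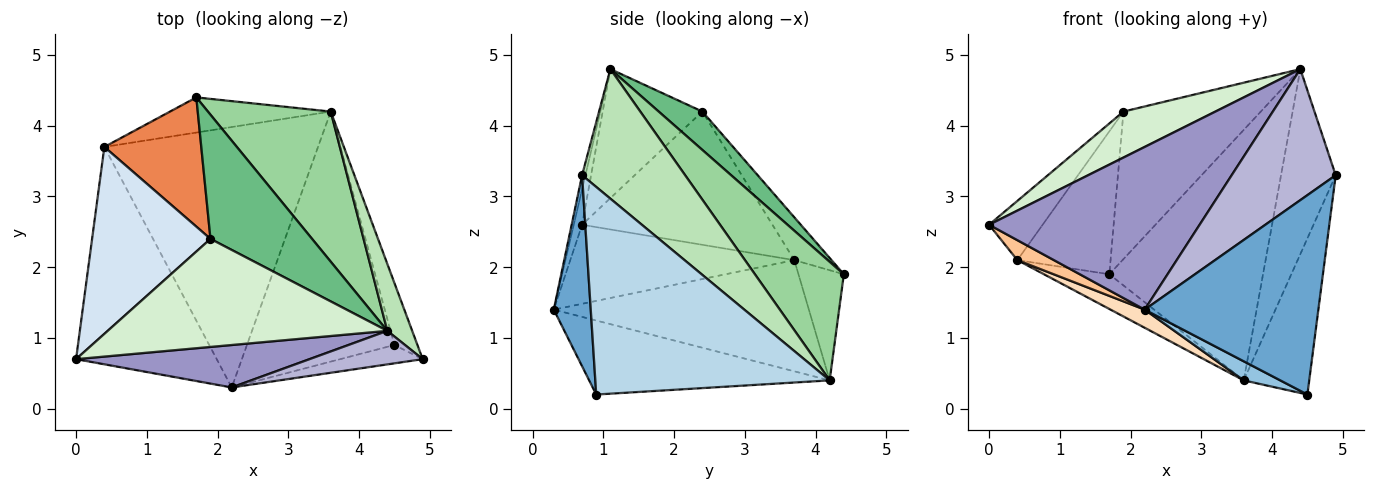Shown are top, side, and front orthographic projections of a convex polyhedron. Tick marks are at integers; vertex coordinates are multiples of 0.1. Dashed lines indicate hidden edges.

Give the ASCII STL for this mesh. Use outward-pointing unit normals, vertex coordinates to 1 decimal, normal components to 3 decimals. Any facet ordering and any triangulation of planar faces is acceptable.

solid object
 facet normal 0.207 -0.974 -0.090
  outer loop
   vertex 2.2 0.3 1.4
   vertex 4.5 0.9 0.2
   vertex 4.9 0.7 3.3
  endloop
 endfacet
 facet normal -0.447 -0.068 -0.892
  outer loop
   vertex 3.6 4.2 0.4
   vertex 4.5 0.9 0.2
   vertex 2.2 0.3 1.4
  endloop
 endfacet
 facet normal 0.958 0.268 -0.106
  outer loop
   vertex 3.6 4.2 0.4
   vertex 4.9 0.7 3.3
   vertex 4.5 0.9 0.2
  endloop
 endfacet
 facet normal -0.732 0.206 0.650
  outer loop
   vertex 0.4 3.7 2.1
   vertex 0.0 0.7 2.6
   vertex 1.9 2.4 4.2
  endloop
 endfacet
 facet normal -0.284 0.711 0.643
  outer loop
   vertex 0.4 3.7 2.1
   vertex 1.9 2.4 4.2
   vertex 1.7 4.4 1.9
  endloop
 endfacet
 facet normal -0.438 0.631 -0.640
  outer loop
   vertex 0.4 3.7 2.1
   vertex 1.7 4.4 1.9
   vertex 3.6 4.2 0.4
  endloop
 endfacet
 facet normal -0.488 -0.080 -0.869
  outer loop
   vertex 0.4 3.7 2.1
   vertex 2.2 0.3 1.4
   vertex 0.0 0.7 2.6
  endloop
 endfacet
 facet normal -0.461 -0.062 -0.885
  outer loop
   vertex 0.4 3.7 2.1
   vertex 3.6 4.2 0.4
   vertex 2.2 0.3 1.4
  endloop
 endfacet
 facet normal 0.236 0.743 0.626
  outer loop
   vertex 4.4 1.1 4.8
   vertex 1.7 4.4 1.9
   vertex 1.9 2.4 4.2
  endloop
 endfacet
 facet normal 0.444 0.768 0.461
  outer loop
   vertex 4.4 1.1 4.8
   vertex 3.6 4.2 0.4
   vertex 1.7 4.4 1.9
  endloop
 endfacet
 facet normal 0.871 0.462 0.167
  outer loop
   vertex 4.4 1.1 4.8
   vertex 4.9 0.7 3.3
   vertex 3.6 4.2 0.4
  endloop
 endfacet
 facet normal -0.391 -0.360 0.847
  outer loop
   vertex 4.4 1.1 4.8
   vertex 1.9 2.4 4.2
   vertex 0.0 0.7 2.6
  endloop
 endfacet
 facet normal -0.038 -0.967 0.252
  outer loop
   vertex 4.4 1.1 4.8
   vertex 0.0 0.7 2.6
   vertex 2.2 0.3 1.4
  endloop
 endfacet
 facet normal -0.031 -0.968 0.248
  outer loop
   vertex 4.4 1.1 4.8
   vertex 2.2 0.3 1.4
   vertex 4.9 0.7 3.3
  endloop
 endfacet
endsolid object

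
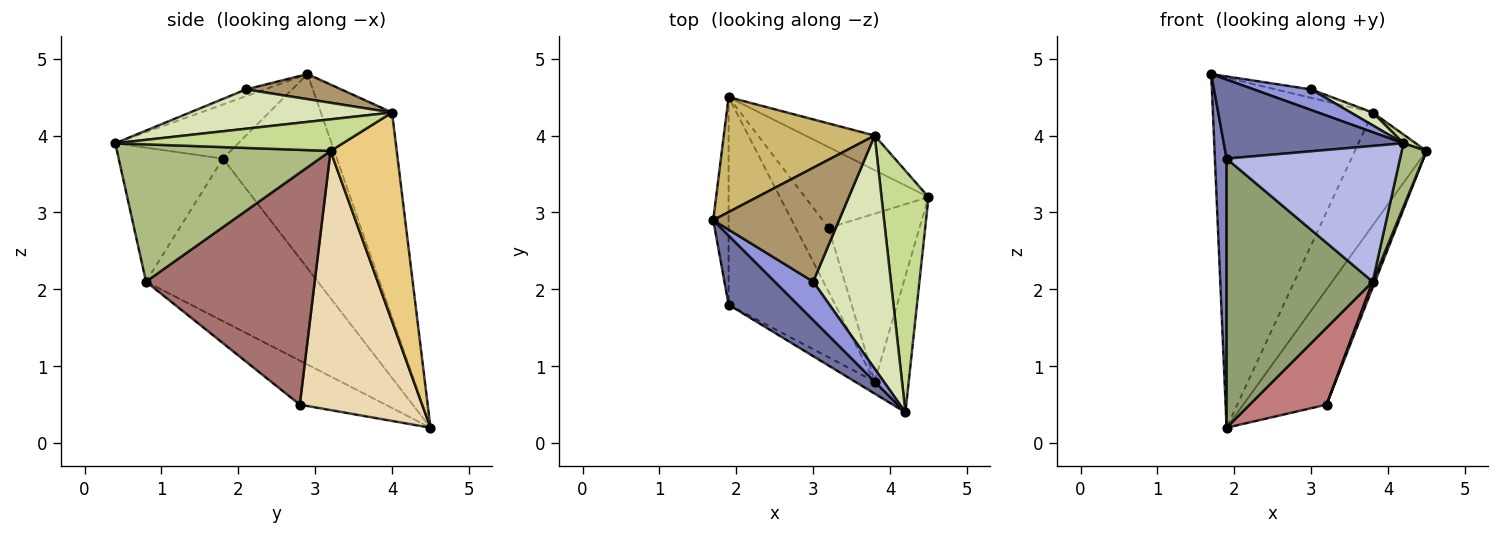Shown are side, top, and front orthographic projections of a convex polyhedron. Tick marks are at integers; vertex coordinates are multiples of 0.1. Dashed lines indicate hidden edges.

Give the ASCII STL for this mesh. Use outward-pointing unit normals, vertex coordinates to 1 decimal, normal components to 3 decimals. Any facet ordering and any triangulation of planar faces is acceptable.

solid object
 facet normal -0.458 -0.669 0.586
  outer loop
   vertex 1.9 1.8 3.7
   vertex 4.2 0.4 3.9
   vertex 1.7 2.9 4.8
  endloop
 endfacet
 facet normal -0.992 -0.102 -0.079
  outer loop
   vertex 1.9 1.8 3.7
   vertex 1.7 2.9 4.8
   vertex 1.9 4.5 0.2
  endloop
 endfacet
 facet normal -0.153 -0.467 0.871
  outer loop
   vertex 3.0 2.1 4.6
   vertex 1.7 2.9 4.8
   vertex 4.2 0.4 3.9
  endloop
 endfacet
 facet normal -0.514 -0.855 -0.076
  outer loop
   vertex 3.8 0.8 2.1
   vertex 4.2 0.4 3.9
   vertex 1.9 1.8 3.7
  endloop
 endfacet
 facet normal -0.681 -0.579 -0.447
  outer loop
   vertex 3.8 0.8 2.1
   vertex 1.9 1.8 3.7
   vertex 1.9 4.5 0.2
  endloop
 endfacet
 facet normal 0.965 -0.112 -0.239
  outer loop
   vertex 3.8 0.8 2.1
   vertex 4.5 3.2 3.8
   vertex 4.2 0.4 3.9
  endloop
 endfacet
 facet normal 0.558 -0.030 0.829
  outer loop
   vertex 3.8 4.0 4.3
   vertex 4.2 0.4 3.9
   vertex 4.5 3.2 3.8
  endloop
 endfacet
 facet normal 0.451 -0.049 0.891
  outer loop
   vertex 3.8 4.0 4.3
   vertex 3.0 2.1 4.6
   vertex 4.2 0.4 3.9
  endloop
 endfacet
 facet normal 0.195 0.072 0.978
  outer loop
   vertex 3.8 4.0 4.3
   vertex 1.7 2.9 4.8
   vertex 3.0 2.1 4.6
  endloop
 endfacet
 facet normal -0.390 0.875 0.287
  outer loop
   vertex 3.8 4.0 4.3
   vertex 1.9 4.5 0.2
   vertex 1.7 2.9 4.8
  endloop
 endfacet
 facet normal 0.662 0.717 -0.219
  outer loop
   vertex 3.8 4.0 4.3
   vertex 4.5 3.2 3.8
   vertex 1.9 4.5 0.2
  endloop
 endfacet
 facet normal 0.769 0.524 -0.366
  outer loop
   vertex 3.2 2.8 0.5
   vertex 1.9 4.5 0.2
   vertex 4.5 3.2 3.8
  endloop
 endfacet
 facet normal 0.931 -0.013 -0.365
  outer loop
   vertex 3.2 2.8 0.5
   vertex 4.5 3.2 3.8
   vertex 3.8 0.8 2.1
  endloop
 endfacet
 facet normal -0.651 -0.584 -0.485
  outer loop
   vertex 3.2 2.8 0.5
   vertex 3.8 0.8 2.1
   vertex 1.9 4.5 0.2
  endloop
 endfacet
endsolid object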